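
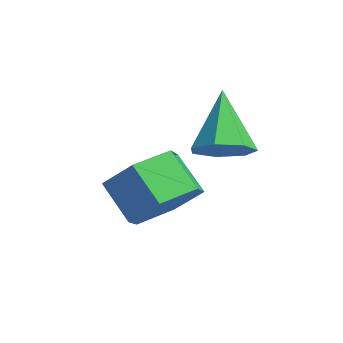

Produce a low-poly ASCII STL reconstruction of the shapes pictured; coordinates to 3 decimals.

solid 
facet normal 0.611 -0.416 -0.673
outer loop
vertex -2.296 -1.048 -0.301
vertex -2.579 -0.621 -0.822
vertex -2.009 -0.489 -0.386
endloop
endfacet
facet normal 0.375 -0.052 0.926
outer loop
vertex -2.296 -1.048 -0.301
vertex -2.009 -0.489 -0.386
vertex -3.581 0.061 0.282
endloop
endfacet
facet normal 0.611 -0.416 -0.673
outer loop
vertex -2.009 -0.489 -0.386
vertex -2.579 -0.621 -0.822
vertex -2.151 -0.031 -0.798
endloop
endfacet
facet normal 0.477 0.665 0.575
outer loop
vertex -2.009 -0.489 -0.386
vertex -2.151 -0.031 -0.798
vertex -3.581 0.061 0.282
endloop
endfacet
facet normal 0.612 -0.416 -0.673
outer loop
vertex -2.151 -0.031 -0.798
vertex -2.579 -0.621 -0.822
vertex -2.615 -0.016 -1.229
endloop
endfacet
facet normal 0.050 0.999 -0.019
outer loop
vertex -2.151 -0.031 -0.798
vertex -2.615 -0.016 -1.229
vertex -3.581 0.061 0.282
endloop
endfacet
facet normal 0.612 -0.416 -0.673
outer loop
vertex -2.615 -0.016 -1.229
vertex -2.579 -0.621 -0.822
vertex -3.052 -0.458 -1.353
endloop
endfacet
facet normal -0.588 0.697 -0.411
outer loop
vertex -2.615 -0.016 -1.229
vertex -3.052 -0.458 -1.353
vertex -3.581 0.061 0.282
endloop
endfacet
facet normal 0.611 -0.417 -0.673
outer loop
vertex -3.052 -0.458 -1.353
vertex -2.579 -0.621 -0.822
vertex -3.133 -1.022 -1.077
endloop
endfacet
facet normal -0.952 -0.012 -0.304
outer loop
vertex -3.052 -0.458 -1.353
vertex -3.133 -1.022 -1.077
vertex -3.581 0.061 0.282
endloop
endfacet
facet normal 0.611 -0.416 -0.674
outer loop
vertex -3.133 -1.022 -1.077
vertex -2.579 -0.621 -0.822
vertex -2.796 -1.285 -0.609
endloop
endfacet
facet normal -0.772 -0.596 0.221
outer loop
vertex -3.133 -1.022 -1.077
vertex -2.796 -1.285 -0.609
vertex -3.581 0.061 0.282
endloop
endfacet
facet normal 0.612 -0.416 -0.673
outer loop
vertex -2.796 -1.285 -0.609
vertex -2.579 -0.621 -0.822
vertex -2.296 -1.048 -0.301
endloop
endfacet
facet normal -0.182 -0.614 0.768
outer loop
vertex -2.796 -1.285 -0.609
vertex -2.296 -1.048 -0.301
vertex -3.581 0.061 0.282
endloop
endfacet
facet normal 0.795 0.058 -0.603
outer loop
vertex -2.673 -1.189 -1.85
vertex -3.179 -1.636 -2.56
vertex -3.195 -0.659 -2.487
endloop
endfacet
facet normal 0.288 0.839 0.462
outer loop
vertex -2.673 -1.189 -1.85
vertex -3.195 -0.659 -2.487
vertex -3.595 -1.258 -1.15
endloop
endfacet
facet normal 0.289 0.839 0.462
outer loop
vertex -3.595 -1.258 -1.15
vertex -3.195 -0.659 -2.487
vertex -4.118 -0.727 -1.787
endloop
endfacet
facet normal -0.795 -0.059 0.604
outer loop
vertex -3.595 -1.258 -1.15
vertex -4.118 -0.727 -1.787
vertex -4.101 -1.704 -1.86
endloop
endfacet
facet normal 0.795 0.058 -0.603
outer loop
vertex -3.195 -0.659 -2.487
vertex -3.179 -1.636 -2.56
vertex -3.701 -1.105 -3.197
endloop
endfacet
facet normal -0.317 0.888 -0.332
outer loop
vertex -3.195 -0.659 -2.487
vertex -3.701 -1.105 -3.197
vertex -4.118 -0.727 -1.787
endloop
endfacet
facet normal -0.318 0.888 -0.332
outer loop
vertex -4.118 -0.727 -1.787
vertex -3.701 -1.105 -3.197
vertex -4.624 -1.174 -2.497
endloop
endfacet
facet normal -0.795 -0.059 0.604
outer loop
vertex -4.118 -0.727 -1.787
vertex -4.624 -1.174 -2.497
vertex -4.101 -1.704 -1.86
endloop
endfacet
facet normal 0.795 0.058 -0.603
outer loop
vertex -3.701 -1.105 -3.197
vertex -3.179 -1.636 -2.56
vertex -3.685 -2.082 -3.27
endloop
endfacet
facet normal -0.606 0.049 -0.794
outer loop
vertex -3.701 -1.105 -3.197
vertex -3.685 -2.082 -3.27
vertex -4.624 -1.174 -2.497
endloop
endfacet
facet normal -0.606 0.049 -0.794
outer loop
vertex -4.624 -1.174 -2.497
vertex -3.685 -2.082 -3.27
vertex -4.607 -2.151 -2.57
endloop
endfacet
facet normal -0.795 -0.059 0.604
outer loop
vertex -4.624 -1.174 -2.497
vertex -4.607 -2.151 -2.57
vertex -4.101 -1.704 -1.86
endloop
endfacet
facet normal 0.795 0.059 -0.604
outer loop
vertex -3.685 -2.082 -3.27
vertex -3.179 -1.636 -2.56
vertex -3.162 -2.613 -2.633
endloop
endfacet
facet normal -0.288 -0.839 -0.462
outer loop
vertex -3.685 -2.082 -3.27
vertex -3.162 -2.613 -2.633
vertex -4.607 -2.151 -2.57
endloop
endfacet
facet normal -0.288 -0.839 -0.462
outer loop
vertex -4.607 -2.151 -2.57
vertex -3.162 -2.613 -2.633
vertex -4.085 -2.681 -1.933
endloop
endfacet
facet normal -0.795 -0.058 0.603
outer loop
vertex -4.607 -2.151 -2.57
vertex -4.085 -2.681 -1.933
vertex -4.101 -1.704 -1.86
endloop
endfacet
facet normal 0.795 0.059 -0.604
outer loop
vertex -3.162 -2.613 -2.633
vertex -3.179 -1.636 -2.56
vertex -2.656 -2.166 -1.923
endloop
endfacet
facet normal 0.318 -0.888 0.333
outer loop
vertex -3.162 -2.613 -2.633
vertex -2.656 -2.166 -1.923
vertex -4.085 -2.681 -1.933
endloop
endfacet
facet normal 0.318 -0.888 0.332
outer loop
vertex -4.085 -2.681 -1.933
vertex -2.656 -2.166 -1.923
vertex -3.579 -2.235 -1.223
endloop
endfacet
facet normal -0.795 -0.058 0.603
outer loop
vertex -4.085 -2.681 -1.933
vertex -3.579 -2.235 -1.223
vertex -4.101 -1.704 -1.86
endloop
endfacet
facet normal 0.795 0.059 -0.604
outer loop
vertex -2.656 -2.166 -1.923
vertex -3.179 -1.636 -2.56
vertex -2.673 -1.189 -1.85
endloop
endfacet
facet normal 0.606 -0.049 0.794
outer loop
vertex -2.656 -2.166 -1.923
vertex -2.673 -1.189 -1.85
vertex -3.579 -2.235 -1.223
endloop
endfacet
facet normal 0.606 -0.049 0.794
outer loop
vertex -3.579 -2.235 -1.223
vertex -2.673 -1.189 -1.85
vertex -3.595 -1.258 -1.15
endloop
endfacet
facet normal -0.795 -0.058 0.603
outer loop
vertex -3.579 -2.235 -1.223
vertex -3.595 -1.258 -1.15
vertex -4.101 -1.704 -1.86
endloop
endfacet

endsolid


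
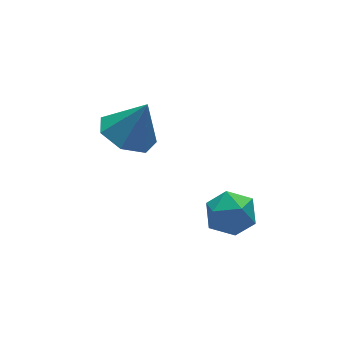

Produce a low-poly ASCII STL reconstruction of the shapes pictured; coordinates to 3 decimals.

solid 
facet normal -0.430 0.111 -0.896
outer loop
vertex -2.349 0.856 1.108
vertex -3.133 0.506 1.441
vertex -2.86 1.384 1.419
endloop
endfacet
facet normal 0.767 0.575 0.284
outer loop
vertex -2.349 0.856 1.108
vertex -2.86 1.384 1.419
vertex -2.547 0.354 2.659
endloop
endfacet
facet normal -0.431 0.112 -0.896
outer loop
vertex -2.86 1.384 1.419
vertex -3.133 0.506 1.441
vertex -3.576 1.252 1.747
endloop
endfacet
facet normal 0.137 0.779 0.612
outer loop
vertex -2.86 1.384 1.419
vertex -3.576 1.252 1.747
vertex -2.547 0.354 2.659
endloop
endfacet
facet normal -0.431 0.112 -0.896
outer loop
vertex -3.576 1.252 1.747
vertex -3.133 0.506 1.441
vertex -3.958 0.557 1.844
endloop
endfacet
facet normal -0.430 0.352 0.832
outer loop
vertex -3.576 1.252 1.747
vertex -3.958 0.557 1.844
vertex -2.547 0.354 2.659
endloop
endfacet
facet normal -0.431 0.112 -0.896
outer loop
vertex -3.958 0.557 1.844
vertex -3.133 0.506 1.441
vertex -3.718 -0.176 1.637
endloop
endfacet
facet normal -0.503 -0.383 0.775
outer loop
vertex -3.958 0.557 1.844
vertex -3.718 -0.176 1.637
vertex -2.547 0.354 2.659
endloop
endfacet
facet normal -0.430 0.112 -0.896
outer loop
vertex -3.718 -0.176 1.637
vertex -3.133 0.506 1.441
vertex -3.038 -0.396 1.283
endloop
endfacet
facet normal -0.029 -0.873 0.486
outer loop
vertex -3.718 -0.176 1.637
vertex -3.038 -0.396 1.283
vertex -2.547 0.354 2.659
endloop
endfacet
facet normal -0.430 0.112 -0.896
outer loop
vertex -3.038 -0.396 1.283
vertex -3.133 0.506 1.441
vertex -2.428 0.063 1.047
endloop
endfacet
facet normal 0.635 -0.750 0.182
outer loop
vertex -3.038 -0.396 1.283
vertex -2.428 0.063 1.047
vertex -2.547 0.354 2.659
endloop
endfacet
facet normal -0.430 0.112 -0.896
outer loop
vertex -2.428 0.063 1.047
vertex -3.133 0.506 1.441
vertex -2.349 0.856 1.108
endloop
endfacet
facet normal 0.990 -0.106 0.092
outer loop
vertex -2.428 0.063 1.047
vertex -2.349 0.856 1.108
vertex -2.547 0.354 2.659
endloop
endfacet
facet normal -0.633 0.606 -0.481
outer loop
vertex -1.14 -1.382 -2.082
vertex -1.79 -1.82 -1.778
vertex -1.488 -1.163 -1.348
endloop
endfacet
facet normal -0.037 0.953 -0.302
outer loop
vertex -1.14 -1.382 -2.082
vertex -1.488 -1.163 -1.348
vertex -0.651 -1.158 -1.435
endloop
endfacet
facet normal 0.515 0.612 -0.601
outer loop
vertex -1.14 -1.382 -2.082
vertex -0.651 -1.158 -1.435
vertex -0.436 -1.813 -1.918
endloop
endfacet
facet normal 0.258 0.055 -0.964
outer loop
vertex -1.14 -1.382 -2.082
vertex -0.436 -1.813 -1.918
vertex -1.14 -2.222 -2.13
endloop
endfacet
facet normal -0.451 0.051 -0.891
outer loop
vertex -1.14 -1.382 -2.082
vertex -1.14 -2.222 -2.13
vertex -1.79 -1.82 -1.778
endloop
endfacet
facet normal 0.037 0.913 0.407
outer loop
vertex -0.651 -1.158 -1.435
vertex -1.488 -1.163 -1.348
vertex -1.0 -1.458 -0.73
endloop
endfacet
facet normal -0.929 0.352 0.115
outer loop
vertex -1.488 -1.163 -1.348
vertex -1.79 -1.82 -1.778
vertex -1.704 -1.867 -0.942
endloop
endfacet
facet normal -0.634 -0.547 -0.547
outer loop
vertex -1.79 -1.82 -1.778
vertex -1.14 -2.222 -2.13
vertex -1.489 -2.522 -1.425
endloop
endfacet
facet normal 0.515 -0.541 -0.665
outer loop
vertex -1.14 -2.222 -2.13
vertex -0.436 -1.813 -1.918
vertex -0.652 -2.517 -1.512
endloop
endfacet
facet normal 0.930 0.361 -0.075
outer loop
vertex -0.436 -1.813 -1.918
vertex -0.651 -1.158 -1.435
vertex -0.35 -1.86 -1.082
endloop
endfacet
facet normal -0.258 -0.055 0.964
outer loop
vertex -1.0 -2.298 -0.778
vertex -1.0 -1.458 -0.73
vertex -1.704 -1.867 -0.942
endloop
endfacet
facet normal -0.515 -0.612 0.601
outer loop
vertex -1.0 -2.298 -0.778
vertex -1.704 -1.867 -0.942
vertex -1.489 -2.522 -1.425
endloop
endfacet
facet normal 0.037 -0.953 0.302
outer loop
vertex -1.0 -2.298 -0.778
vertex -1.489 -2.522 -1.425
vertex -0.652 -2.517 -1.512
endloop
endfacet
facet normal 0.633 -0.606 0.481
outer loop
vertex -1.0 -2.298 -0.778
vertex -0.652 -2.517 -1.512
vertex -0.35 -1.86 -1.082
endloop
endfacet
facet normal 0.451 -0.051 0.891
outer loop
vertex -1.0 -2.298 -0.778
vertex -0.35 -1.86 -1.082
vertex -1.0 -1.458 -0.73
endloop
endfacet
facet normal -0.515 0.541 0.665
outer loop
vertex -1.704 -1.867 -0.942
vertex -1.0 -1.458 -0.73
vertex -1.488 -1.163 -1.348
endloop
endfacet
facet normal -0.930 -0.361 0.075
outer loop
vertex -1.489 -2.522 -1.425
vertex -1.704 -1.867 -0.942
vertex -1.79 -1.82 -1.778
endloop
endfacet
facet normal -0.037 -0.913 -0.407
outer loop
vertex -0.652 -2.517 -1.512
vertex -1.489 -2.522 -1.425
vertex -1.14 -2.222 -2.13
endloop
endfacet
facet normal 0.929 -0.352 -0.115
outer loop
vertex -0.35 -1.86 -1.082
vertex -0.652 -2.517 -1.512
vertex -0.436 -1.813 -1.918
endloop
endfacet
facet normal 0.634 0.547 0.547
outer loop
vertex -1.0 -1.458 -0.73
vertex -0.35 -1.86 -1.082
vertex -0.651 -1.158 -1.435
endloop
endfacet

endsolid


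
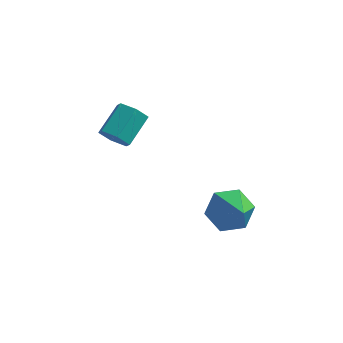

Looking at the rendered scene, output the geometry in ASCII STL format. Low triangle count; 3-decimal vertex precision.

solid 
facet normal -0.216 -0.823 -0.525
outer loop
vertex -1.744 -1.448 3.37
vertex -2.504 -1.273 3.408
vertex -2.072 -1.008 2.815
endloop
endfacet
facet normal 0.881 0.067 -0.468
outer loop
vertex -1.744 -1.448 3.37
vertex -2.072 -1.008 2.815
vertex -1.397 -0.122 4.214
endloop
endfacet
facet normal 0.881 0.067 -0.468
outer loop
vertex -1.397 -0.122 4.214
vertex -2.072 -1.008 2.815
vertex -1.725 0.318 3.659
endloop
endfacet
facet normal 0.216 0.823 0.525
outer loop
vertex -1.397 -0.122 4.214
vertex -1.725 0.318 3.659
vertex -2.156 0.053 4.252
endloop
endfacet
facet normal -0.215 -0.824 -0.525
outer loop
vertex -2.072 -1.008 2.815
vertex -2.504 -1.273 3.408
vertex -2.831 -0.834 2.853
endloop
endfacet
facet normal 0.077 0.521 -0.850
outer loop
vertex -2.072 -1.008 2.815
vertex -2.831 -0.834 2.853
vertex -1.725 0.318 3.659
endloop
endfacet
facet normal 0.077 0.521 -0.850
outer loop
vertex -1.725 0.318 3.659
vertex -2.831 -0.834 2.853
vertex -2.484 0.492 3.697
endloop
endfacet
facet normal 0.215 0.824 0.524
outer loop
vertex -1.725 0.318 3.659
vertex -2.484 0.492 3.697
vertex -2.156 0.053 4.252
endloop
endfacet
facet normal -0.216 -0.824 -0.524
outer loop
vertex -2.831 -0.834 2.853
vertex -2.504 -1.273 3.408
vertex -3.263 -1.098 3.446
endloop
endfacet
facet normal -0.804 0.454 -0.383
outer loop
vertex -2.831 -0.834 2.853
vertex -3.263 -1.098 3.446
vertex -2.484 0.492 3.697
endloop
endfacet
facet normal -0.804 0.454 -0.383
outer loop
vertex -2.484 0.492 3.697
vertex -3.263 -1.098 3.446
vertex -2.916 0.228 4.29
endloop
endfacet
facet normal 0.216 0.824 0.524
outer loop
vertex -2.484 0.492 3.697
vertex -2.916 0.228 4.29
vertex -2.156 0.053 4.252
endloop
endfacet
facet normal -0.216 -0.823 -0.525
outer loop
vertex -3.263 -1.098 3.446
vertex -2.504 -1.273 3.408
vertex -2.935 -1.538 4.001
endloop
endfacet
facet normal -0.881 -0.067 0.468
outer loop
vertex -3.263 -1.098 3.446
vertex -2.935 -1.538 4.001
vertex -2.916 0.228 4.29
endloop
endfacet
facet normal -0.881 -0.067 0.468
outer loop
vertex -2.916 0.228 4.29
vertex -2.935 -1.538 4.001
vertex -2.588 -0.212 4.845
endloop
endfacet
facet normal 0.216 0.823 0.525
outer loop
vertex -2.916 0.228 4.29
vertex -2.588 -0.212 4.845
vertex -2.156 0.053 4.252
endloop
endfacet
facet normal -0.215 -0.824 -0.524
outer loop
vertex -2.935 -1.538 4.001
vertex -2.504 -1.273 3.408
vertex -2.176 -1.712 3.963
endloop
endfacet
facet normal -0.077 -0.521 0.850
outer loop
vertex -2.935 -1.538 4.001
vertex -2.176 -1.712 3.963
vertex -2.588 -0.212 4.845
endloop
endfacet
facet normal -0.077 -0.521 0.850
outer loop
vertex -2.588 -0.212 4.845
vertex -2.176 -1.712 3.963
vertex -1.829 -0.386 4.807
endloop
endfacet
facet normal 0.215 0.824 0.525
outer loop
vertex -2.588 -0.212 4.845
vertex -1.829 -0.386 4.807
vertex -2.156 0.053 4.252
endloop
endfacet
facet normal -0.216 -0.824 -0.524
outer loop
vertex -2.176 -1.712 3.963
vertex -2.504 -1.273 3.408
vertex -1.744 -1.448 3.37
endloop
endfacet
facet normal 0.804 -0.454 0.383
outer loop
vertex -2.176 -1.712 3.963
vertex -1.744 -1.448 3.37
vertex -1.829 -0.386 4.807
endloop
endfacet
facet normal 0.804 -0.454 0.383
outer loop
vertex -1.829 -0.386 4.807
vertex -1.744 -1.448 3.37
vertex -1.397 -0.122 4.214
endloop
endfacet
facet normal 0.216 0.824 0.524
outer loop
vertex -1.829 -0.386 4.807
vertex -1.397 -0.122 4.214
vertex -2.156 0.053 4.252
endloop
endfacet
facet normal -0.474 0.633 -0.612
outer loop
vertex 3.417 -1.831 -0.275
vertex 2.669 -1.645 0.496
vertex 3.564 -1.025 0.444
endloop
endfacet
facet normal 0.988 -0.053 -0.143
outer loop
vertex 3.417 -1.831 -0.275
vertex 3.564 -1.025 0.444
vertex 3.651 -2.955 1.764
endloop
endfacet
facet normal -0.474 0.633 -0.612
outer loop
vertex 3.564 -1.025 0.444
vertex 2.669 -1.645 0.496
vertex 2.817 -0.839 1.215
endloop
endfacet
facet normal 0.699 0.425 0.575
outer loop
vertex 3.564 -1.025 0.444
vertex 2.817 -0.839 1.215
vertex 3.651 -2.955 1.764
endloop
endfacet
facet normal -0.475 0.633 -0.612
outer loop
vertex 2.817 -0.839 1.215
vertex 2.669 -1.645 0.496
vertex 1.922 -1.459 1.268
endloop
endfacet
facet normal -0.092 0.216 0.972
outer loop
vertex 2.817 -0.839 1.215
vertex 1.922 -1.459 1.268
vertex 3.651 -2.955 1.764
endloop
endfacet
facet normal -0.475 0.633 -0.612
outer loop
vertex 1.922 -1.459 1.268
vertex 2.669 -1.645 0.496
vertex 1.774 -2.265 0.549
endloop
endfacet
facet normal -0.595 -0.472 0.651
outer loop
vertex 1.922 -1.459 1.268
vertex 1.774 -2.265 0.549
vertex 3.651 -2.955 1.764
endloop
endfacet
facet normal -0.474 0.632 -0.613
outer loop
vertex 1.774 -2.265 0.549
vertex 2.669 -1.645 0.496
vertex 2.522 -2.451 -0.222
endloop
endfacet
facet normal -0.306 -0.950 -0.067
outer loop
vertex 1.774 -2.265 0.549
vertex 2.522 -2.451 -0.222
vertex 3.651 -2.955 1.764
endloop
endfacet
facet normal -0.474 0.632 -0.613
outer loop
vertex 2.522 -2.451 -0.222
vertex 2.669 -1.645 0.496
vertex 3.417 -1.831 -0.275
endloop
endfacet
facet normal 0.486 -0.741 -0.464
outer loop
vertex 2.522 -2.451 -0.222
vertex 3.417 -1.831 -0.275
vertex 3.651 -2.955 1.764
endloop
endfacet

endsolid


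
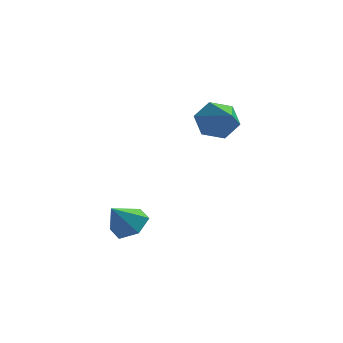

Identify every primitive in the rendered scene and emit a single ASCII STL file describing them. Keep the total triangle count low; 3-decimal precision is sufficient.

solid 
facet normal 0.451 0.426 -0.784
outer loop
vertex -1.647 -2.963 -0.875
vertex -2.099 -2.265 -0.756
vertex -1.355 -2.354 -0.376
endloop
endfacet
facet normal 0.494 -0.680 0.541
outer loop
vertex -1.647 -2.963 -0.875
vertex -1.355 -2.354 -0.376
vertex -2.681 -2.815 0.256
endloop
endfacet
facet normal 0.451 0.427 -0.784
outer loop
vertex -1.355 -2.354 -0.376
vertex -2.099 -2.265 -0.756
vertex -1.807 -1.656 -0.256
endloop
endfacet
facet normal 0.399 0.102 0.911
outer loop
vertex -1.355 -2.354 -0.376
vertex -1.807 -1.656 -0.256
vertex -2.681 -2.815 0.256
endloop
endfacet
facet normal 0.451 0.427 -0.784
outer loop
vertex -1.807 -1.656 -0.256
vertex -2.099 -2.265 -0.756
vertex -2.551 -1.567 -0.636
endloop
endfacet
facet normal -0.317 0.573 0.756
outer loop
vertex -1.807 -1.656 -0.256
vertex -2.551 -1.567 -0.636
vertex -2.681 -2.815 0.256
endloop
endfacet
facet normal 0.451 0.427 -0.784
outer loop
vertex -2.551 -1.567 -0.636
vertex -2.099 -2.265 -0.756
vertex -2.843 -2.176 -1.135
endloop
endfacet
facet normal -0.938 0.262 0.229
outer loop
vertex -2.551 -1.567 -0.636
vertex -2.843 -2.176 -1.135
vertex -2.681 -2.815 0.256
endloop
endfacet
facet normal 0.451 0.427 -0.784
outer loop
vertex -2.843 -2.176 -1.135
vertex -2.099 -2.265 -0.756
vertex -2.391 -2.874 -1.255
endloop
endfacet
facet normal -0.842 -0.521 -0.141
outer loop
vertex -2.843 -2.176 -1.135
vertex -2.391 -2.874 -1.255
vertex -2.681 -2.815 0.256
endloop
endfacet
facet normal 0.451 0.426 -0.784
outer loop
vertex -2.391 -2.874 -1.255
vertex -2.099 -2.265 -0.756
vertex -1.647 -2.963 -0.875
endloop
endfacet
facet normal -0.126 -0.992 0.015
outer loop
vertex -2.391 -2.874 -1.255
vertex -1.647 -2.963 -0.875
vertex -2.681 -2.815 0.256
endloop
endfacet
facet normal -0.357 0.817 -0.453
outer loop
vertex 1.047 3.342 3.242
vertex 0.511 2.796 2.68
vertex 0.167 3.105 3.509
endloop
endfacet
facet normal 0.238 0.190 0.953
outer loop
vertex 1.047 3.342 3.242
vertex 0.167 3.105 3.509
vertex 1.269 1.064 3.64
endloop
endfacet
facet normal -0.357 0.817 -0.453
outer loop
vertex 0.167 3.105 3.509
vertex 0.511 2.796 2.68
vertex -0.369 2.559 2.947
endloop
endfacet
facet normal -0.564 -0.254 0.785
outer loop
vertex 0.167 3.105 3.509
vertex -0.369 2.559 2.947
vertex 1.269 1.064 3.64
endloop
endfacet
facet normal -0.357 0.816 -0.454
outer loop
vertex -0.369 2.559 2.947
vertex 0.511 2.796 2.68
vertex -0.025 2.249 2.118
endloop
endfacet
facet normal -0.673 -0.739 -0.003
outer loop
vertex -0.369 2.559 2.947
vertex -0.025 2.249 2.118
vertex 1.269 1.064 3.64
endloop
endfacet
facet normal -0.358 0.816 -0.453
outer loop
vertex -0.025 2.249 2.118
vertex 0.511 2.796 2.68
vertex 0.855 2.486 1.85
endloop
endfacet
facet normal 0.020 -0.781 -0.625
outer loop
vertex -0.025 2.249 2.118
vertex 0.855 2.486 1.85
vertex 1.269 1.064 3.64
endloop
endfacet
facet normal -0.358 0.816 -0.453
outer loop
vertex 0.855 2.486 1.85
vertex 0.511 2.796 2.68
vertex 1.391 3.033 2.412
endloop
endfacet
facet normal 0.823 -0.336 -0.458
outer loop
vertex 0.855 2.486 1.85
vertex 1.391 3.033 2.412
vertex 1.269 1.064 3.64
endloop
endfacet
facet normal -0.358 0.817 -0.452
outer loop
vertex 1.391 3.033 2.412
vertex 0.511 2.796 2.68
vertex 1.047 3.342 3.242
endloop
endfacet
facet normal 0.932 0.149 0.331
outer loop
vertex 1.391 3.033 2.412
vertex 1.047 3.342 3.242
vertex 1.269 1.064 3.64
endloop
endfacet

endsolid


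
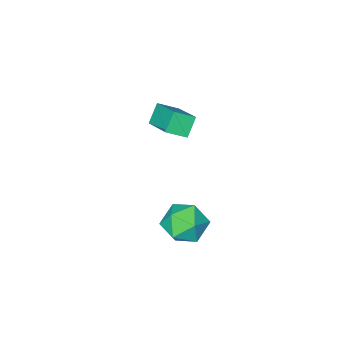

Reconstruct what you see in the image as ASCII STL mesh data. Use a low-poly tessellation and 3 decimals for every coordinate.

solid 
facet normal -0.893 0.111 0.437
outer loop
vertex -0.544 3.424 -1.847
vertex -0.71 2.238 -1.884
vertex -0.182 2.739 -0.932
endloop
endfacet
facet normal -0.443 0.625 0.643
outer loop
vertex -0.544 3.424 -1.847
vertex -0.182 2.739 -0.932
vertex 0.513 3.634 -1.323
endloop
endfacet
facet normal -0.223 0.973 0.061
outer loop
vertex -0.544 3.424 -1.847
vertex 0.513 3.634 -1.323
vertex 0.415 3.686 -2.516
endloop
endfacet
facet normal -0.537 0.674 -0.506
outer loop
vertex -0.544 3.424 -1.847
vertex 0.415 3.686 -2.516
vertex -0.341 2.823 -2.863
endloop
endfacet
facet normal -0.951 0.142 -0.274
outer loop
vertex -0.544 3.424 -1.847
vertex -0.341 2.823 -2.863
vertex -0.71 2.238 -1.884
endloop
endfacet
facet normal 0.126 0.313 0.941
outer loop
vertex 0.513 3.634 -1.323
vertex -0.182 2.739 -0.932
vertex 1.001 2.577 -1.037
endloop
endfacet
facet normal -0.602 -0.519 0.607
outer loop
vertex -0.182 2.739 -0.932
vertex -0.71 2.238 -1.884
vertex 0.245 1.714 -1.384
endloop
endfacet
facet normal -0.697 -0.469 -0.543
outer loop
vertex -0.71 2.238 -1.884
vertex -0.341 2.823 -2.863
vertex 0.147 1.766 -2.577
endloop
endfacet
facet normal -0.028 0.394 -0.919
outer loop
vertex -0.341 2.823 -2.863
vertex 0.415 3.686 -2.516
vertex 0.842 2.661 -2.968
endloop
endfacet
facet normal 0.482 0.876 -0.001
outer loop
vertex 0.415 3.686 -2.516
vertex 0.513 3.634 -1.323
vertex 1.37 3.162 -2.016
endloop
endfacet
facet normal 0.537 -0.674 0.506
outer loop
vertex 1.204 1.976 -2.053
vertex 1.001 2.577 -1.037
vertex 0.245 1.714 -1.384
endloop
endfacet
facet normal 0.223 -0.973 -0.061
outer loop
vertex 1.204 1.976 -2.053
vertex 0.245 1.714 -1.384
vertex 0.147 1.766 -2.577
endloop
endfacet
facet normal 0.443 -0.625 -0.643
outer loop
vertex 1.204 1.976 -2.053
vertex 0.147 1.766 -2.577
vertex 0.842 2.661 -2.968
endloop
endfacet
facet normal 0.893 -0.111 -0.437
outer loop
vertex 1.204 1.976 -2.053
vertex 0.842 2.661 -2.968
vertex 1.37 3.162 -2.016
endloop
endfacet
facet normal 0.951 -0.142 0.274
outer loop
vertex 1.204 1.976 -2.053
vertex 1.37 3.162 -2.016
vertex 1.001 2.577 -1.037
endloop
endfacet
facet normal 0.028 -0.394 0.919
outer loop
vertex 0.245 1.714 -1.384
vertex 1.001 2.577 -1.037
vertex -0.182 2.739 -0.932
endloop
endfacet
facet normal -0.482 -0.876 0.001
outer loop
vertex 0.147 1.766 -2.577
vertex 0.245 1.714 -1.384
vertex -0.71 2.238 -1.884
endloop
endfacet
facet normal -0.126 -0.313 -0.941
outer loop
vertex 0.842 2.661 -2.968
vertex 0.147 1.766 -2.577
vertex -0.341 2.823 -2.863
endloop
endfacet
facet normal 0.602 0.519 -0.607
outer loop
vertex 1.37 3.162 -2.016
vertex 0.842 2.661 -2.968
vertex 0.415 3.686 -2.516
endloop
endfacet
facet normal 0.697 0.469 0.543
outer loop
vertex 1.001 2.577 -1.037
vertex 1.37 3.162 -2.016
vertex 0.513 3.634 -1.323
endloop
endfacet
facet normal -0.775 0.426 -0.467
outer loop
vertex -4.189 -3.505 -0.528
vertex -3.701 -1.588 0.412
vertex -3.473 -3.229 -1.463
endloop
endfacet
facet normal -0.223 -0.875 -0.429
outer loop
vertex -2.559 -3.732 -0.912
vertex -4.189 -3.505 -0.528
vertex -3.473 -3.229 -1.463
endloop
endfacet
facet normal -0.775 0.426 -0.467
outer loop
vertex -3.473 -3.229 -1.463
vertex -3.701 -1.588 0.412
vertex -2.985 -1.312 -0.523
endloop
endfacet
facet normal 0.592 0.228 -0.773
outer loop
vertex -2.985 -1.312 -0.523
vertex -2.559 -3.732 -0.912
vertex -3.473 -3.229 -1.463
endloop
endfacet
facet normal -0.592 -0.228 0.773
outer loop
vertex -4.189 -3.505 -0.528
vertex -2.787 -2.091 0.963
vertex -3.701 -1.588 0.412
endloop
endfacet
facet normal -0.223 -0.875 -0.429
outer loop
vertex -3.275 -4.008 0.023
vertex -4.189 -3.505 -0.528
vertex -2.559 -3.732 -0.912
endloop
endfacet
facet normal -0.592 -0.228 0.773
outer loop
vertex -3.275 -4.008 0.023
vertex -2.787 -2.091 0.963
vertex -4.189 -3.505 -0.528
endloop
endfacet
facet normal 0.223 0.875 0.429
outer loop
vertex -3.701 -1.588 0.412
vertex -2.787 -2.091 0.963
vertex -2.985 -1.312 -0.523
endloop
endfacet
facet normal 0.592 0.228 -0.773
outer loop
vertex -2.071 -1.815 0.028
vertex -2.559 -3.732 -0.912
vertex -2.985 -1.312 -0.523
endloop
endfacet
facet normal 0.223 0.875 0.429
outer loop
vertex -2.985 -1.312 -0.523
vertex -2.787 -2.091 0.963
vertex -2.071 -1.815 0.028
endloop
endfacet
facet normal 0.775 -0.426 0.467
outer loop
vertex -2.071 -1.815 0.028
vertex -3.275 -4.008 0.023
vertex -2.559 -3.732 -0.912
endloop
endfacet
facet normal 0.775 -0.426 0.467
outer loop
vertex -2.787 -2.091 0.963
vertex -3.275 -4.008 0.023
vertex -2.071 -1.815 0.028
endloop
endfacet

endsolid


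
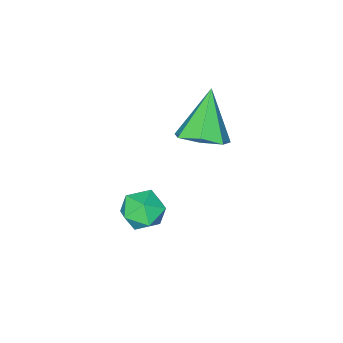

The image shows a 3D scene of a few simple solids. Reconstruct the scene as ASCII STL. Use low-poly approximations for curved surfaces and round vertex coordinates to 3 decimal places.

solid 
facet normal 0.513 0.333 -0.791
outer loop
vertex -0.372 0.904 2.554
vertex -0.943 0.41 1.976
vertex -1.043 1.302 2.287
endloop
endfacet
facet normal 0.048 0.611 0.790
outer loop
vertex -0.372 0.904 2.554
vertex -1.043 1.302 2.287
vertex -1.957 -0.25 3.544
endloop
endfacet
facet normal 0.512 0.333 -0.792
outer loop
vertex -1.043 1.302 2.287
vertex -0.943 0.41 1.976
vertex -1.638 1.029 1.787
endloop
endfacet
facet normal -0.630 0.678 0.379
outer loop
vertex -1.043 1.302 2.287
vertex -1.638 1.029 1.787
vertex -1.957 -0.25 3.544
endloop
endfacet
facet normal 0.512 0.333 -0.791
outer loop
vertex -1.638 1.029 1.787
vertex -0.943 0.41 1.976
vertex -1.71 0.29 1.429
endloop
endfacet
facet normal -0.988 0.135 -0.081
outer loop
vertex -1.638 1.029 1.787
vertex -1.71 0.29 1.429
vertex -1.957 -0.25 3.544
endloop
endfacet
facet normal 0.512 0.334 -0.791
outer loop
vertex -1.71 0.29 1.429
vertex -0.943 0.41 1.976
vertex -1.204 -0.359 1.483
endloop
endfacet
facet normal -0.755 -0.609 -0.244
outer loop
vertex -1.71 0.29 1.429
vertex -1.204 -0.359 1.483
vertex -1.957 -0.25 3.544
endloop
endfacet
facet normal 0.512 0.333 -0.791
outer loop
vertex -1.204 -0.359 1.483
vertex -0.943 0.41 1.976
vertex -0.501 -0.428 1.909
endloop
endfacet
facet normal -0.106 -0.994 0.014
outer loop
vertex -1.204 -0.359 1.483
vertex -0.501 -0.428 1.909
vertex -1.957 -0.25 3.544
endloop
endfacet
facet normal 0.512 0.334 -0.791
outer loop
vertex -0.501 -0.428 1.909
vertex -0.943 0.41 1.976
vertex -0.131 0.133 2.385
endloop
endfacet
facet normal 0.469 -0.731 0.497
outer loop
vertex -0.501 -0.428 1.909
vertex -0.131 0.133 2.385
vertex -1.957 -0.25 3.544
endloop
endfacet
facet normal 0.512 0.334 -0.791
outer loop
vertex -0.131 0.133 2.385
vertex -0.943 0.41 1.976
vertex -0.372 0.904 2.554
endloop
endfacet
facet normal 0.538 -0.016 0.843
outer loop
vertex -0.131 0.133 2.385
vertex -0.372 0.904 2.554
vertex -1.957 -0.25 3.544
endloop
endfacet
facet normal -0.368 0.406 0.837
outer loop
vertex 0.555 0.312 -0.929
vertex 0.493 -0.482 -0.571
vertex 1.225 -0.016 -0.475
endloop
endfacet
facet normal 0.077 0.859 0.507
outer loop
vertex 0.555 0.312 -0.929
vertex 1.225 -0.016 -0.475
vertex 1.371 0.412 -1.222
endloop
endfacet
facet normal -0.174 0.973 -0.151
outer loop
vertex 0.555 0.312 -0.929
vertex 1.371 0.412 -1.222
vertex 0.729 0.211 -1.778
endloop
endfacet
facet normal -0.773 0.592 -0.229
outer loop
vertex 0.555 0.312 -0.929
vertex 0.729 0.211 -1.778
vertex 0.187 -0.341 -1.376
endloop
endfacet
facet normal -0.892 0.242 0.381
outer loop
vertex 0.555 0.312 -0.929
vertex 0.187 -0.341 -1.376
vertex 0.493 -0.482 -0.571
endloop
endfacet
facet normal 0.712 0.540 0.449
outer loop
vertex 1.371 0.412 -1.222
vertex 1.225 -0.016 -0.475
vertex 1.813 -0.319 -1.044
endloop
endfacet
facet normal -0.006 -0.192 0.981
outer loop
vertex 1.225 -0.016 -0.475
vertex 0.493 -0.482 -0.571
vertex 1.271 -0.871 -0.642
endloop
endfacet
facet normal -0.855 -0.457 0.245
outer loop
vertex 0.493 -0.482 -0.571
vertex 0.187 -0.341 -1.376
vertex 0.629 -1.072 -1.198
endloop
endfacet
facet normal -0.662 0.109 -0.742
outer loop
vertex 0.187 -0.341 -1.376
vertex 0.729 0.211 -1.778
vertex 0.775 -0.644 -1.945
endloop
endfacet
facet normal 0.307 0.725 -0.616
outer loop
vertex 0.729 0.211 -1.778
vertex 1.371 0.412 -1.222
vertex 1.507 -0.178 -1.849
endloop
endfacet
facet normal 0.773 -0.592 0.229
outer loop
vertex 1.445 -0.972 -1.491
vertex 1.813 -0.319 -1.044
vertex 1.271 -0.871 -0.642
endloop
endfacet
facet normal 0.174 -0.973 0.151
outer loop
vertex 1.445 -0.972 -1.491
vertex 1.271 -0.871 -0.642
vertex 0.629 -1.072 -1.198
endloop
endfacet
facet normal -0.077 -0.859 -0.507
outer loop
vertex 1.445 -0.972 -1.491
vertex 0.629 -1.072 -1.198
vertex 0.775 -0.644 -1.945
endloop
endfacet
facet normal 0.368 -0.406 -0.837
outer loop
vertex 1.445 -0.972 -1.491
vertex 0.775 -0.644 -1.945
vertex 1.507 -0.178 -1.849
endloop
endfacet
facet normal 0.892 -0.242 -0.381
outer loop
vertex 1.445 -0.972 -1.491
vertex 1.507 -0.178 -1.849
vertex 1.813 -0.319 -1.044
endloop
endfacet
facet normal 0.662 -0.109 0.742
outer loop
vertex 1.271 -0.871 -0.642
vertex 1.813 -0.319 -1.044
vertex 1.225 -0.016 -0.475
endloop
endfacet
facet normal -0.307 -0.725 0.616
outer loop
vertex 0.629 -1.072 -1.198
vertex 1.271 -0.871 -0.642
vertex 0.493 -0.482 -0.571
endloop
endfacet
facet normal -0.712 -0.540 -0.449
outer loop
vertex 0.775 -0.644 -1.945
vertex 0.629 -1.072 -1.198
vertex 0.187 -0.341 -1.376
endloop
endfacet
facet normal 0.006 0.192 -0.981
outer loop
vertex 1.507 -0.178 -1.849
vertex 0.775 -0.644 -1.945
vertex 0.729 0.211 -1.778
endloop
endfacet
facet normal 0.855 0.457 -0.245
outer loop
vertex 1.813 -0.319 -1.044
vertex 1.507 -0.178 -1.849
vertex 1.371 0.412 -1.222
endloop
endfacet

endsolid


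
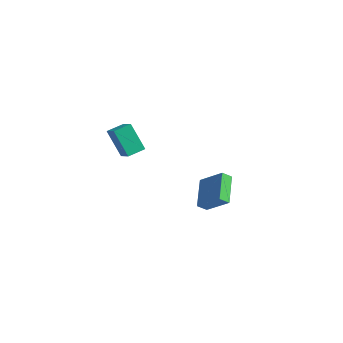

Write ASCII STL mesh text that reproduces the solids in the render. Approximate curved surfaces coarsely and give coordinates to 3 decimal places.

solid 
facet normal -0.530 0.697 0.483
outer loop
vertex 2.07 4.274 -2.335
vertex 2.358 4.841 -2.837
vertex 0.529 3.96 -3.57
endloop
endfacet
facet normal -0.355 -0.699 0.621
outer loop
vertex 1.682 2.439 -4.623
vertex 2.07 4.274 -2.335
vertex 0.529 3.96 -3.57
endloop
endfacet
facet normal -0.530 0.697 0.484
outer loop
vertex 0.529 3.96 -3.57
vertex 2.358 4.841 -2.837
vertex 0.816 4.527 -4.073
endloop
endfacet
facet normal -0.771 -0.157 -0.617
outer loop
vertex 0.816 4.527 -4.073
vertex 1.682 2.439 -4.623
vertex 0.529 3.96 -3.57
endloop
endfacet
facet normal 0.770 0.156 0.618
outer loop
vertex 2.07 4.274 -2.335
vertex 3.511 3.32 -3.89
vertex 2.358 4.841 -2.837
endloop
endfacet
facet normal -0.355 -0.699 0.621
outer loop
vertex 3.224 2.753 -3.387
vertex 2.07 4.274 -2.335
vertex 1.682 2.439 -4.623
endloop
endfacet
facet normal 0.771 0.158 0.617
outer loop
vertex 3.224 2.753 -3.387
vertex 3.511 3.32 -3.89
vertex 2.07 4.274 -2.335
endloop
endfacet
facet normal 0.355 0.699 -0.621
outer loop
vertex 2.358 4.841 -2.837
vertex 3.511 3.32 -3.89
vertex 0.816 4.527 -4.073
endloop
endfacet
facet normal -0.770 -0.156 -0.619
outer loop
vertex 1.97 3.006 -5.125
vertex 1.682 2.439 -4.623
vertex 0.816 4.527 -4.073
endloop
endfacet
facet normal 0.355 0.699 -0.621
outer loop
vertex 0.816 4.527 -4.073
vertex 3.511 3.32 -3.89
vertex 1.97 3.006 -5.125
endloop
endfacet
facet normal 0.529 -0.697 -0.484
outer loop
vertex 1.97 3.006 -5.125
vertex 3.224 2.753 -3.387
vertex 1.682 2.439 -4.623
endloop
endfacet
facet normal 0.530 -0.697 -0.484
outer loop
vertex 3.511 3.32 -3.89
vertex 3.224 2.753 -3.387
vertex 1.97 3.006 -5.125
endloop
endfacet
facet normal -0.806 0.316 -0.500
outer loop
vertex -0.187 -3.291 3.998
vertex 0.1 -2.201 4.225
vertex 0.881 -3.223 2.32
endloop
endfacet
facet normal -0.249 -0.948 -0.197
outer loop
vertex 1.84 -3.599 2.915
vertex -0.187 -3.291 3.998
vertex 0.881 -3.223 2.32
endloop
endfacet
facet normal -0.806 0.316 -0.500
outer loop
vertex 0.881 -3.223 2.32
vertex 0.1 -2.201 4.225
vertex 1.168 -2.133 2.547
endloop
endfacet
facet normal 0.537 0.034 -0.843
outer loop
vertex 1.168 -2.133 2.547
vertex 1.84 -3.599 2.915
vertex 0.881 -3.223 2.32
endloop
endfacet
facet normal -0.537 -0.034 0.843
outer loop
vertex -0.187 -3.291 3.998
vertex 1.059 -2.577 4.82
vertex 0.1 -2.201 4.225
endloop
endfacet
facet normal -0.249 -0.948 -0.197
outer loop
vertex 0.772 -3.667 4.593
vertex -0.187 -3.291 3.998
vertex 1.84 -3.599 2.915
endloop
endfacet
facet normal -0.537 -0.034 0.843
outer loop
vertex 0.772 -3.667 4.593
vertex 1.059 -2.577 4.82
vertex -0.187 -3.291 3.998
endloop
endfacet
facet normal 0.249 0.948 0.197
outer loop
vertex 0.1 -2.201 4.225
vertex 1.059 -2.577 4.82
vertex 1.168 -2.133 2.547
endloop
endfacet
facet normal 0.537 0.034 -0.843
outer loop
vertex 2.127 -2.509 3.142
vertex 1.84 -3.599 2.915
vertex 1.168 -2.133 2.547
endloop
endfacet
facet normal 0.249 0.948 0.197
outer loop
vertex 1.168 -2.133 2.547
vertex 1.059 -2.577 4.82
vertex 2.127 -2.509 3.142
endloop
endfacet
facet normal 0.806 -0.316 0.500
outer loop
vertex 2.127 -2.509 3.142
vertex 0.772 -3.667 4.593
vertex 1.84 -3.599 2.915
endloop
endfacet
facet normal 0.806 -0.316 0.500
outer loop
vertex 1.059 -2.577 4.82
vertex 0.772 -3.667 4.593
vertex 2.127 -2.509 3.142
endloop
endfacet

endsolid


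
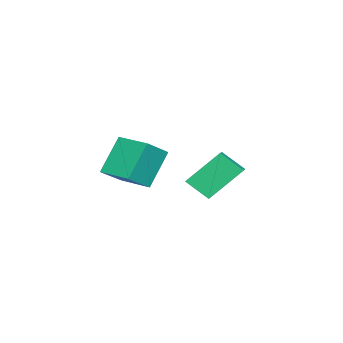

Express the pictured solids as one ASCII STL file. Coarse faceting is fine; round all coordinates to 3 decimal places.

solid 
facet normal -0.911 -0.276 -0.308
outer loop
vertex 1.509 2.62 1.345
vertex 1.483 3.663 0.487
vertex 2.384 1.406 -0.157
endloop
endfacet
facet normal 0.019 -0.772 0.635
outer loop
vertex 3.477 1.737 0.213
vertex 1.509 2.62 1.345
vertex 2.384 1.406 -0.157
endloop
endfacet
facet normal -0.911 -0.276 -0.308
outer loop
vertex 2.384 1.406 -0.157
vertex 1.483 3.663 0.487
vertex 2.358 2.449 -1.014
endloop
endfacet
facet normal 0.413 -0.572 -0.709
outer loop
vertex 2.358 2.449 -1.014
vertex 3.477 1.737 0.213
vertex 2.384 1.406 -0.157
endloop
endfacet
facet normal -0.413 0.572 0.708
outer loop
vertex 1.509 2.62 1.345
vertex 2.576 3.994 0.857
vertex 1.483 3.663 0.487
endloop
endfacet
facet normal 0.019 -0.772 0.635
outer loop
vertex 2.602 2.951 1.714
vertex 1.509 2.62 1.345
vertex 3.477 1.737 0.213
endloop
endfacet
facet normal -0.413 0.572 0.709
outer loop
vertex 2.602 2.951 1.714
vertex 2.576 3.994 0.857
vertex 1.509 2.62 1.345
endloop
endfacet
facet normal -0.019 0.772 -0.635
outer loop
vertex 1.483 3.663 0.487
vertex 2.576 3.994 0.857
vertex 2.358 2.449 -1.014
endloop
endfacet
facet normal 0.413 -0.573 -0.708
outer loop
vertex 3.451 2.78 -0.645
vertex 3.477 1.737 0.213
vertex 2.358 2.449 -1.014
endloop
endfacet
facet normal -0.019 0.772 -0.635
outer loop
vertex 2.358 2.449 -1.014
vertex 2.576 3.994 0.857
vertex 3.451 2.78 -0.645
endloop
endfacet
facet normal 0.911 0.276 0.308
outer loop
vertex 3.451 2.78 -0.645
vertex 2.602 2.951 1.714
vertex 3.477 1.737 0.213
endloop
endfacet
facet normal 0.911 0.276 0.308
outer loop
vertex 2.576 3.994 0.857
vertex 2.602 2.951 1.714
vertex 3.451 2.78 -0.645
endloop
endfacet
facet normal -0.763 0.322 -0.561
outer loop
vertex -1.22 -2.341 0.125
vertex -0.555 -0.68 0.174
vertex -0.072 -2.748 -1.671
endloop
endfacet
facet normal -0.371 -0.928 -0.027
outer loop
vertex 1.095 -3.24 -0.814
vertex -1.22 -2.341 0.125
vertex -0.072 -2.748 -1.671
endloop
endfacet
facet normal -0.763 0.322 -0.560
outer loop
vertex -0.072 -2.748 -1.671
vertex -0.555 -0.68 0.174
vertex 0.592 -1.086 -1.622
endloop
endfacet
facet normal 0.529 -0.187 -0.828
outer loop
vertex 0.592 -1.086 -1.622
vertex 1.095 -3.24 -0.814
vertex -0.072 -2.748 -1.671
endloop
endfacet
facet normal -0.529 0.187 0.828
outer loop
vertex -1.22 -2.341 0.125
vertex 0.612 -1.172 1.031
vertex -0.555 -0.68 0.174
endloop
endfacet
facet normal -0.372 -0.928 -0.027
outer loop
vertex -0.052 -2.834 0.982
vertex -1.22 -2.341 0.125
vertex 1.095 -3.24 -0.814
endloop
endfacet
facet normal -0.529 0.187 0.828
outer loop
vertex -0.052 -2.834 0.982
vertex 0.612 -1.172 1.031
vertex -1.22 -2.341 0.125
endloop
endfacet
facet normal 0.371 0.928 0.027
outer loop
vertex -0.555 -0.68 0.174
vertex 0.612 -1.172 1.031
vertex 0.592 -1.086 -1.622
endloop
endfacet
facet normal 0.529 -0.187 -0.828
outer loop
vertex 1.76 -1.579 -0.765
vertex 1.095 -3.24 -0.814
vertex 0.592 -1.086 -1.622
endloop
endfacet
facet normal 0.372 0.928 0.027
outer loop
vertex 0.592 -1.086 -1.622
vertex 0.612 -1.172 1.031
vertex 1.76 -1.579 -0.765
endloop
endfacet
facet normal 0.763 -0.322 0.560
outer loop
vertex 1.76 -1.579 -0.765
vertex -0.052 -2.834 0.982
vertex 1.095 -3.24 -0.814
endloop
endfacet
facet normal 0.763 -0.321 0.561
outer loop
vertex 0.612 -1.172 1.031
vertex -0.052 -2.834 0.982
vertex 1.76 -1.579 -0.765
endloop
endfacet

endsolid


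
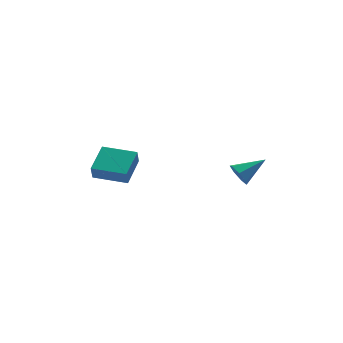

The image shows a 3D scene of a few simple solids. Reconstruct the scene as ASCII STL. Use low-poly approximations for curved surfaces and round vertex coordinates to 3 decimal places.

solid 
facet normal -0.522 -0.774 -0.358
outer loop
vertex -2.065 0.265 -3.699
vertex -3.513 1.208 -3.628
vertex -1.927 0.534 -4.483
endloop
endfacet
facet normal 0.837 -0.545 -0.040
outer loop
vertex -1.067 1.812 -3.892
vertex -2.065 0.265 -3.699
vertex -1.927 0.534 -4.483
endloop
endfacet
facet normal -0.522 -0.775 -0.357
outer loop
vertex -1.927 0.534 -4.483
vertex -3.513 1.208 -3.628
vertex -3.376 1.477 -4.412
endloop
endfacet
facet normal 0.163 0.321 -0.933
outer loop
vertex -3.376 1.477 -4.412
vertex -1.067 1.812 -3.892
vertex -1.927 0.534 -4.483
endloop
endfacet
facet normal -0.164 -0.321 0.933
outer loop
vertex -2.065 0.265 -3.699
vertex -2.653 2.486 -3.037
vertex -3.513 1.208 -3.628
endloop
endfacet
facet normal 0.837 -0.545 -0.041
outer loop
vertex -1.204 1.543 -3.108
vertex -2.065 0.265 -3.699
vertex -1.067 1.812 -3.892
endloop
endfacet
facet normal -0.163 -0.321 0.933
outer loop
vertex -1.204 1.543 -3.108
vertex -2.653 2.486 -3.037
vertex -2.065 0.265 -3.699
endloop
endfacet
facet normal -0.838 0.545 0.041
outer loop
vertex -3.513 1.208 -3.628
vertex -2.653 2.486 -3.037
vertex -3.376 1.477 -4.412
endloop
endfacet
facet normal 0.163 0.321 -0.933
outer loop
vertex -2.515 2.755 -3.821
vertex -1.067 1.812 -3.892
vertex -3.376 1.477 -4.412
endloop
endfacet
facet normal -0.837 0.546 0.040
outer loop
vertex -3.376 1.477 -4.412
vertex -2.653 2.486 -3.037
vertex -2.515 2.755 -3.821
endloop
endfacet
facet normal 0.522 0.775 0.357
outer loop
vertex -2.515 2.755 -3.821
vertex -1.204 1.543 -3.108
vertex -1.067 1.812 -3.892
endloop
endfacet
facet normal 0.522 0.775 0.358
outer loop
vertex -2.653 2.486 -3.037
vertex -1.204 1.543 -3.108
vertex -2.515 2.755 -3.821
endloop
endfacet
facet normal -0.891 -0.139 -0.433
outer loop
vertex 3.121 -0.822 -4.348
vertex 2.884 -1.095 -3.773
vertex 2.877 -0.444 -3.967
endloop
endfacet
facet normal 0.505 0.752 -0.423
outer loop
vertex 3.121 -0.822 -4.348
vertex 2.877 -0.444 -3.967
vertex 4.256 -0.885 -3.107
endloop
endfacet
facet normal -0.892 -0.138 -0.431
outer loop
vertex 2.877 -0.444 -3.967
vertex 2.884 -1.095 -3.773
vertex 2.639 -0.556 -3.439
endloop
endfacet
facet normal 0.140 0.954 0.265
outer loop
vertex 2.877 -0.444 -3.967
vertex 2.639 -0.556 -3.439
vertex 4.256 -0.885 -3.107
endloop
endfacet
facet normal -0.892 -0.138 -0.432
outer loop
vertex 2.639 -0.556 -3.439
vertex 2.884 -1.095 -3.773
vertex 2.585 -1.074 -3.162
endloop
endfacet
facet normal -0.083 0.477 0.875
outer loop
vertex 2.639 -0.556 -3.439
vertex 2.585 -1.074 -3.162
vertex 4.256 -0.885 -3.107
endloop
endfacet
facet normal -0.892 -0.136 -0.432
outer loop
vertex 2.585 -1.074 -3.162
vertex 2.884 -1.095 -3.773
vertex 2.755 -1.609 -3.345
endloop
endfacet
facet normal 0.005 -0.322 0.947
outer loop
vertex 2.585 -1.074 -3.162
vertex 2.755 -1.609 -3.345
vertex 4.256 -0.885 -3.107
endloop
endfacet
facet normal -0.891 -0.137 -0.433
outer loop
vertex 2.755 -1.609 -3.345
vertex 2.884 -1.095 -3.773
vertex 3.023 -1.757 -3.85
endloop
endfacet
facet normal 0.338 -0.840 0.425
outer loop
vertex 2.755 -1.609 -3.345
vertex 3.023 -1.757 -3.85
vertex 4.256 -0.885 -3.107
endloop
endfacet
facet normal -0.892 -0.137 -0.431
outer loop
vertex 3.023 -1.757 -3.85
vertex 2.884 -1.095 -3.773
vertex 3.185 -1.407 -4.297
endloop
endfacet
facet normal 0.664 -0.686 -0.297
outer loop
vertex 3.023 -1.757 -3.85
vertex 3.185 -1.407 -4.297
vertex 4.256 -0.885 -3.107
endloop
endfacet
facet normal -0.892 -0.135 -0.432
outer loop
vertex 3.185 -1.407 -4.297
vertex 2.884 -1.095 -3.773
vertex 3.121 -0.822 -4.348
endloop
endfacet
facet normal 0.738 0.022 -0.674
outer loop
vertex 3.185 -1.407 -4.297
vertex 3.121 -0.822 -4.348
vertex 4.256 -0.885 -3.107
endloop
endfacet

endsolid


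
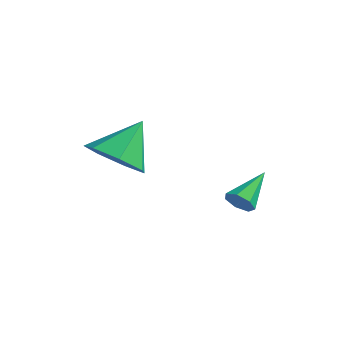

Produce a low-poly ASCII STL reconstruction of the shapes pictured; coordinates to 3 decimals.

solid 
facet normal 0.068 -0.878 -0.474
outer loop
vertex 3.354 2.602 -0.539
vertex 2.908 2.692 -0.769
vertex 3.377 2.814 -0.928
endloop
endfacet
facet normal 0.928 0.301 0.219
outer loop
vertex 3.354 2.602 -0.539
vertex 3.377 2.814 -0.928
vertex 2.812 3.948 -0.091
endloop
endfacet
facet normal 0.068 -0.878 -0.474
outer loop
vertex 3.377 2.814 -0.928
vertex 2.908 2.692 -0.769
vertex 3.046 2.933 -1.196
endloop
endfacet
facet normal 0.607 0.645 -0.464
outer loop
vertex 3.377 2.814 -0.928
vertex 3.046 2.933 -1.196
vertex 2.812 3.948 -0.091
endloop
endfacet
facet normal 0.067 -0.878 -0.474
outer loop
vertex 3.046 2.933 -1.196
vertex 2.908 2.692 -0.769
vertex 2.611 2.871 -1.143
endloop
endfacet
facet normal -0.184 0.704 -0.686
outer loop
vertex 3.046 2.933 -1.196
vertex 2.611 2.871 -1.143
vertex 2.812 3.948 -0.091
endloop
endfacet
facet normal 0.067 -0.878 -0.473
outer loop
vertex 2.611 2.871 -1.143
vertex 2.908 2.692 -0.769
vertex 2.4 2.674 -0.807
endloop
endfacet
facet normal -0.855 0.435 -0.282
outer loop
vertex 2.611 2.871 -1.143
vertex 2.4 2.674 -0.807
vertex 2.812 3.948 -0.091
endloop
endfacet
facet normal 0.067 -0.879 -0.473
outer loop
vertex 2.4 2.674 -0.807
vertex 2.908 2.692 -0.769
vertex 2.571 2.491 -0.443
endloop
endfacet
facet normal -0.896 0.041 0.442
outer loop
vertex 2.4 2.674 -0.807
vertex 2.571 2.491 -0.443
vertex 2.812 3.948 -0.091
endloop
endfacet
facet normal 0.066 -0.879 -0.473
outer loop
vertex 2.571 2.491 -0.443
vertex 2.908 2.692 -0.769
vertex 2.996 2.459 -0.324
endloop
endfacet
facet normal -0.278 -0.182 0.943
outer loop
vertex 2.571 2.491 -0.443
vertex 2.996 2.459 -0.324
vertex 2.812 3.948 -0.091
endloop
endfacet
facet normal 0.067 -0.878 -0.473
outer loop
vertex 2.996 2.459 -0.324
vertex 2.908 2.692 -0.769
vertex 3.354 2.602 -0.539
endloop
endfacet
facet normal 0.533 -0.066 0.844
outer loop
vertex 2.996 2.459 -0.324
vertex 3.354 2.602 -0.539
vertex 2.812 3.948 -0.091
endloop
endfacet
facet normal -0.051 -0.683 -0.728
outer loop
vertex 0.132 1.764 -0.19
vertex -0.451 1.157 0.42
vertex -0.759 1.892 -0.248
endloop
endfacet
facet normal 0.153 0.962 -0.225
outer loop
vertex 0.132 1.764 -0.19
vertex -0.759 1.892 -0.248
vertex -0.369 2.263 1.6
endloop
endfacet
facet normal -0.049 -0.683 -0.729
outer loop
vertex -0.759 1.892 -0.248
vertex -0.451 1.157 0.42
vertex -1.419 1.465 0.197
endloop
endfacet
facet normal -0.564 0.824 -0.046
outer loop
vertex -0.759 1.892 -0.248
vertex -1.419 1.465 0.197
vertex -0.369 2.263 1.6
endloop
endfacet
facet normal -0.050 -0.684 -0.728
outer loop
vertex -1.419 1.465 0.197
vertex -0.451 1.157 0.42
vertex -1.349 0.807 0.81
endloop
endfacet
facet normal -0.837 0.323 0.442
outer loop
vertex -1.419 1.465 0.197
vertex -1.349 0.807 0.81
vertex -0.369 2.263 1.6
endloop
endfacet
facet normal -0.051 -0.683 -0.729
outer loop
vertex -1.349 0.807 0.81
vertex -0.451 1.157 0.42
vertex -0.603 0.411 1.129
endloop
endfacet
facet normal -0.460 -0.164 0.873
outer loop
vertex -1.349 0.807 0.81
vertex -0.603 0.411 1.129
vertex -0.369 2.263 1.6
endloop
endfacet
facet normal -0.050 -0.683 -0.729
outer loop
vertex -0.603 0.411 1.129
vertex -0.451 1.157 0.42
vertex 0.258 0.577 0.914
endloop
endfacet
facet normal 0.282 -0.270 0.921
outer loop
vertex -0.603 0.411 1.129
vertex 0.258 0.577 0.914
vertex -0.369 2.263 1.6
endloop
endfacet
facet normal -0.051 -0.683 -0.729
outer loop
vertex 0.258 0.577 0.914
vertex -0.451 1.157 0.42
vertex 0.585 1.179 0.327
endloop
endfacet
facet normal 0.831 0.085 0.550
outer loop
vertex 0.258 0.577 0.914
vertex 0.585 1.179 0.327
vertex -0.369 2.263 1.6
endloop
endfacet
facet normal -0.051 -0.683 -0.728
outer loop
vertex 0.585 1.179 0.327
vertex -0.451 1.157 0.42
vertex 0.132 1.764 -0.19
endloop
endfacet
facet normal 0.773 0.633 0.040
outer loop
vertex 0.585 1.179 0.327
vertex 0.132 1.764 -0.19
vertex -0.369 2.263 1.6
endloop
endfacet

endsolid


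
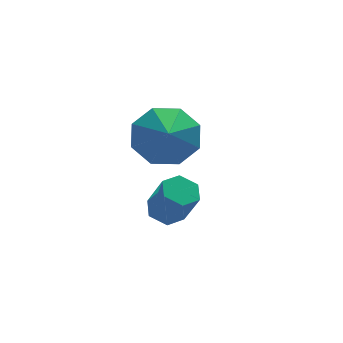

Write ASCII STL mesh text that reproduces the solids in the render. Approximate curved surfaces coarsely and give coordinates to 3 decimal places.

solid 
facet normal 0.196 0.772 -0.604
outer loop
vertex 2.269 3.77 1.321
vertex 1.254 3.819 1.055
vertex 1.847 4.255 1.804
endloop
endfacet
facet normal 0.564 -0.283 0.776
outer loop
vertex 2.269 3.77 1.321
vertex 1.847 4.255 1.804
vertex 0.986 2.761 1.885
endloop
endfacet
facet normal 0.196 0.772 -0.605
outer loop
vertex 1.847 4.255 1.804
vertex 1.254 3.819 1.055
vertex 1.078 4.485 1.848
endloop
endfacet
facet normal 0.063 0.018 0.998
outer loop
vertex 1.847 4.255 1.804
vertex 1.078 4.485 1.848
vertex 0.986 2.761 1.885
endloop
endfacet
facet normal 0.195 0.772 -0.605
outer loop
vertex 1.078 4.485 1.848
vertex 1.254 3.819 1.055
vertex 0.412 4.324 1.428
endloop
endfacet
facet normal -0.541 0.047 0.840
outer loop
vertex 1.078 4.485 1.848
vertex 0.412 4.324 1.428
vertex 0.986 2.761 1.885
endloop
endfacet
facet normal 0.195 0.772 -0.606
outer loop
vertex 0.412 4.324 1.428
vertex 1.254 3.819 1.055
vertex 0.239 3.867 0.79
endloop
endfacet
facet normal -0.894 -0.213 0.395
outer loop
vertex 0.412 4.324 1.428
vertex 0.239 3.867 0.79
vertex 0.986 2.761 1.885
endloop
endfacet
facet normal 0.195 0.772 -0.605
outer loop
vertex 0.239 3.867 0.79
vertex 1.254 3.819 1.055
vertex 0.661 3.382 0.307
endloop
endfacet
facet normal -0.789 -0.609 -0.077
outer loop
vertex 0.239 3.867 0.79
vertex 0.661 3.382 0.307
vertex 0.986 2.761 1.885
endloop
endfacet
facet normal 0.195 0.772 -0.605
outer loop
vertex 0.661 3.382 0.307
vertex 1.254 3.819 1.055
vertex 1.43 3.153 0.263
endloop
endfacet
facet normal -0.288 -0.910 -0.299
outer loop
vertex 0.661 3.382 0.307
vertex 1.43 3.153 0.263
vertex 0.986 2.761 1.885
endloop
endfacet
facet normal 0.196 0.772 -0.605
outer loop
vertex 1.43 3.153 0.263
vertex 1.254 3.819 1.055
vertex 2.096 3.313 0.683
endloop
endfacet
facet normal 0.314 -0.939 -0.141
outer loop
vertex 1.43 3.153 0.263
vertex 2.096 3.313 0.683
vertex 0.986 2.761 1.885
endloop
endfacet
facet normal 0.196 0.771 -0.606
outer loop
vertex 2.096 3.313 0.683
vertex 1.254 3.819 1.055
vertex 2.269 3.77 1.321
endloop
endfacet
facet normal 0.668 -0.679 0.305
outer loop
vertex 2.096 3.313 0.683
vertex 2.269 3.77 1.321
vertex 0.986 2.761 1.885
endloop
endfacet
facet normal -0.204 0.422 -0.883
outer loop
vertex 0.684 0.599 -0.092
vertex 0.272 0.923 0.158
vertex 0.817 1.12 0.126
endloop
endfacet
facet normal 0.952 -0.126 -0.280
outer loop
vertex 0.684 0.599 -0.092
vertex 0.817 1.12 0.126
vertex 0.939 0.074 1.013
endloop
endfacet
facet normal 0.952 -0.126 -0.280
outer loop
vertex 0.939 0.074 1.013
vertex 0.817 1.12 0.126
vertex 1.072 0.595 1.231
endloop
endfacet
facet normal 0.204 -0.422 0.884
outer loop
vertex 0.939 0.074 1.013
vertex 1.072 0.595 1.231
vertex 0.528 0.397 1.262
endloop
endfacet
facet normal -0.204 0.420 -0.884
outer loop
vertex 0.817 1.12 0.126
vertex 0.272 0.923 0.158
vertex 0.405 1.444 0.375
endloop
endfacet
facet normal 0.674 0.715 0.184
outer loop
vertex 0.817 1.12 0.126
vertex 0.405 1.444 0.375
vertex 1.072 0.595 1.231
endloop
endfacet
facet normal 0.673 0.716 0.185
outer loop
vertex 1.072 0.595 1.231
vertex 0.405 1.444 0.375
vertex 0.66 0.918 1.48
endloop
endfacet
facet normal 0.204 -0.421 0.884
outer loop
vertex 1.072 0.595 1.231
vertex 0.66 0.918 1.48
vertex 0.528 0.397 1.262
endloop
endfacet
facet normal -0.205 0.420 -0.884
outer loop
vertex 0.405 1.444 0.375
vertex 0.272 0.923 0.158
vertex -0.139 1.246 0.407
endloop
endfacet
facet normal -0.279 0.841 0.464
outer loop
vertex 0.405 1.444 0.375
vertex -0.139 1.246 0.407
vertex 0.66 0.918 1.48
endloop
endfacet
facet normal -0.277 0.841 0.464
outer loop
vertex 0.66 0.918 1.48
vertex -0.139 1.246 0.407
vertex 0.116 0.721 1.512
endloop
endfacet
facet normal 0.205 -0.421 0.883
outer loop
vertex 0.66 0.918 1.48
vertex 0.116 0.721 1.512
vertex 0.528 0.397 1.262
endloop
endfacet
facet normal -0.204 0.422 -0.884
outer loop
vertex -0.139 1.246 0.407
vertex 0.272 0.923 0.158
vertex -0.272 0.725 0.189
endloop
endfacet
facet normal -0.952 0.126 0.280
outer loop
vertex -0.139 1.246 0.407
vertex -0.272 0.725 0.189
vertex 0.116 0.721 1.512
endloop
endfacet
facet normal -0.952 0.126 0.280
outer loop
vertex 0.116 0.721 1.512
vertex -0.272 0.725 0.189
vertex -0.017 0.2 1.294
endloop
endfacet
facet normal 0.204 -0.422 0.883
outer loop
vertex 0.116 0.721 1.512
vertex -0.017 0.2 1.294
vertex 0.528 0.397 1.262
endloop
endfacet
facet normal -0.204 0.421 -0.884
outer loop
vertex -0.272 0.725 0.189
vertex 0.272 0.923 0.158
vertex 0.14 0.402 -0.06
endloop
endfacet
facet normal -0.673 -0.716 -0.185
outer loop
vertex -0.272 0.725 0.189
vertex 0.14 0.402 -0.06
vertex -0.017 0.2 1.294
endloop
endfacet
facet normal -0.674 -0.715 -0.185
outer loop
vertex -0.017 0.2 1.294
vertex 0.14 0.402 -0.06
vertex 0.395 -0.124 1.045
endloop
endfacet
facet normal 0.204 -0.420 0.884
outer loop
vertex -0.017 0.2 1.294
vertex 0.395 -0.124 1.045
vertex 0.528 0.397 1.262
endloop
endfacet
facet normal -0.205 0.421 -0.883
outer loop
vertex 0.14 0.402 -0.06
vertex 0.272 0.923 0.158
vertex 0.684 0.599 -0.092
endloop
endfacet
facet normal 0.277 -0.841 -0.464
outer loop
vertex 0.14 0.402 -0.06
vertex 0.684 0.599 -0.092
vertex 0.395 -0.124 1.045
endloop
endfacet
facet normal 0.279 -0.841 -0.464
outer loop
vertex 0.395 -0.124 1.045
vertex 0.684 0.599 -0.092
vertex 0.939 0.074 1.013
endloop
endfacet
facet normal 0.205 -0.420 0.884
outer loop
vertex 0.395 -0.124 1.045
vertex 0.939 0.074 1.013
vertex 0.528 0.397 1.262
endloop
endfacet

endsolid


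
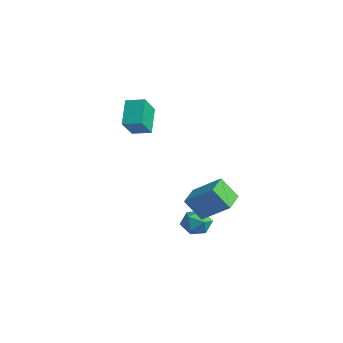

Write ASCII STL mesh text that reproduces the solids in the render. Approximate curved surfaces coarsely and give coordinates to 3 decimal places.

solid 
facet normal -0.140 0.976 -0.168
outer loop
vertex 2.413 2.455 -3.067
vertex 2.13 2.525 -2.426
vertex 2.824 2.609 -2.515
endloop
endfacet
facet normal 0.430 0.734 -0.525
outer loop
vertex 2.413 2.455 -3.067
vertex 2.824 2.609 -2.515
vertex 3.039 2.14 -2.995
endloop
endfacet
facet normal 0.214 0.208 -0.954
outer loop
vertex 2.413 2.455 -3.067
vertex 3.039 2.14 -2.995
vertex 2.479 1.767 -3.202
endloop
endfacet
facet normal -0.489 0.123 -0.864
outer loop
vertex 2.413 2.455 -3.067
vertex 2.479 1.767 -3.202
vertex 1.917 2.005 -2.85
endloop
endfacet
facet normal -0.707 0.598 -0.378
outer loop
vertex 2.413 2.455 -3.067
vertex 1.917 2.005 -2.85
vertex 2.13 2.525 -2.426
endloop
endfacet
facet normal 0.887 0.459 -0.051
outer loop
vertex 3.039 2.14 -2.995
vertex 2.824 2.609 -2.515
vertex 3.143 2.015 -2.31
endloop
endfacet
facet normal -0.035 0.849 0.527
outer loop
vertex 2.824 2.609 -2.515
vertex 2.13 2.525 -2.426
vertex 2.581 2.253 -1.958
endloop
endfacet
facet normal -0.953 0.237 0.188
outer loop
vertex 2.13 2.525 -2.426
vertex 1.917 2.005 -2.85
vertex 2.021 1.88 -2.165
endloop
endfacet
facet normal -0.600 -0.529 -0.600
outer loop
vertex 1.917 2.005 -2.85
vertex 2.479 1.767 -3.202
vertex 2.236 1.411 -2.645
endloop
endfacet
facet normal 0.537 -0.393 -0.746
outer loop
vertex 2.479 1.767 -3.202
vertex 3.039 2.14 -2.995
vertex 2.93 1.495 -2.734
endloop
endfacet
facet normal 0.489 -0.123 0.864
outer loop
vertex 2.647 1.565 -2.093
vertex 3.143 2.015 -2.31
vertex 2.581 2.253 -1.958
endloop
endfacet
facet normal -0.214 -0.208 0.954
outer loop
vertex 2.647 1.565 -2.093
vertex 2.581 2.253 -1.958
vertex 2.021 1.88 -2.165
endloop
endfacet
facet normal -0.430 -0.734 0.525
outer loop
vertex 2.647 1.565 -2.093
vertex 2.021 1.88 -2.165
vertex 2.236 1.411 -2.645
endloop
endfacet
facet normal 0.140 -0.976 0.168
outer loop
vertex 2.647 1.565 -2.093
vertex 2.236 1.411 -2.645
vertex 2.93 1.495 -2.734
endloop
endfacet
facet normal 0.707 -0.598 0.378
outer loop
vertex 2.647 1.565 -2.093
vertex 2.93 1.495 -2.734
vertex 3.143 2.015 -2.31
endloop
endfacet
facet normal 0.600 0.529 0.600
outer loop
vertex 2.581 2.253 -1.958
vertex 3.143 2.015 -2.31
vertex 2.824 2.609 -2.515
endloop
endfacet
facet normal -0.537 0.393 0.746
outer loop
vertex 2.021 1.88 -2.165
vertex 2.581 2.253 -1.958
vertex 2.13 2.525 -2.426
endloop
endfacet
facet normal -0.887 -0.459 0.051
outer loop
vertex 2.236 1.411 -2.645
vertex 2.021 1.88 -2.165
vertex 1.917 2.005 -2.85
endloop
endfacet
facet normal 0.035 -0.849 -0.527
outer loop
vertex 2.93 1.495 -2.734
vertex 2.236 1.411 -2.645
vertex 2.479 1.767 -3.202
endloop
endfacet
facet normal 0.953 -0.237 -0.188
outer loop
vertex 3.143 2.015 -2.31
vertex 2.93 1.495 -2.734
vertex 3.039 2.14 -2.995
endloop
endfacet
facet normal -0.648 0.752 0.122
outer loop
vertex 2.983 2.881 -0.132
vertex 3.43 3.42 -1.082
vertex 1.998 2.173 -0.997
endloop
endfacet
facet normal -0.379 -0.456 0.805
outer loop
vertex 2.75 1.3 -1.138
vertex 2.983 2.881 -0.132
vertex 1.998 2.173 -0.997
endloop
endfacet
facet normal -0.648 0.752 0.122
outer loop
vertex 1.998 2.173 -0.997
vertex 3.43 3.42 -1.082
vertex 2.445 2.712 -1.947
endloop
endfacet
facet normal -0.661 -0.475 -0.581
outer loop
vertex 2.445 2.712 -1.947
vertex 2.75 1.3 -1.138
vertex 1.998 2.173 -0.997
endloop
endfacet
facet normal 0.661 0.475 0.581
outer loop
vertex 2.983 2.881 -0.132
vertex 4.182 2.547 -1.223
vertex 3.43 3.42 -1.082
endloop
endfacet
facet normal -0.379 -0.456 0.805
outer loop
vertex 3.735 2.008 -0.273
vertex 2.983 2.881 -0.132
vertex 2.75 1.3 -1.138
endloop
endfacet
facet normal 0.661 0.475 0.581
outer loop
vertex 3.735 2.008 -0.273
vertex 4.182 2.547 -1.223
vertex 2.983 2.881 -0.132
endloop
endfacet
facet normal 0.379 0.456 -0.805
outer loop
vertex 3.43 3.42 -1.082
vertex 4.182 2.547 -1.223
vertex 2.445 2.712 -1.947
endloop
endfacet
facet normal -0.661 -0.475 -0.581
outer loop
vertex 3.197 1.839 -2.088
vertex 2.75 1.3 -1.138
vertex 2.445 2.712 -1.947
endloop
endfacet
facet normal 0.379 0.456 -0.805
outer loop
vertex 2.445 2.712 -1.947
vertex 4.182 2.547 -1.223
vertex 3.197 1.839 -2.088
endloop
endfacet
facet normal 0.648 -0.752 -0.122
outer loop
vertex 3.197 1.839 -2.088
vertex 3.735 2.008 -0.273
vertex 2.75 1.3 -1.138
endloop
endfacet
facet normal 0.648 -0.752 -0.122
outer loop
vertex 4.182 2.547 -1.223
vertex 3.735 2.008 -0.273
vertex 3.197 1.839 -2.088
endloop
endfacet
facet normal -0.727 -0.666 -0.168
outer loop
vertex -1.363 0.813 1.825
vertex -2.152 1.43 2.79
vertex -1.84 1.551 0.964
endloop
endfacet
facet normal 0.567 -0.444 -0.694
outer loop
vertex -1.208 2.13 1.11
vertex -1.363 0.813 1.825
vertex -1.84 1.551 0.964
endloop
endfacet
facet normal -0.726 -0.667 -0.168
outer loop
vertex -1.84 1.551 0.964
vertex -2.152 1.43 2.79
vertex -2.629 2.167 1.929
endloop
endfacet
facet normal -0.388 0.600 -0.700
outer loop
vertex -2.629 2.167 1.929
vertex -1.208 2.13 1.11
vertex -1.84 1.551 0.964
endloop
endfacet
facet normal 0.388 -0.600 0.700
outer loop
vertex -1.363 0.813 1.825
vertex -1.52 2.009 2.936
vertex -2.152 1.43 2.79
endloop
endfacet
facet normal 0.567 -0.443 -0.694
outer loop
vertex -0.731 1.393 1.971
vertex -1.363 0.813 1.825
vertex -1.208 2.13 1.11
endloop
endfacet
facet normal 0.388 -0.599 0.700
outer loop
vertex -0.731 1.393 1.971
vertex -1.52 2.009 2.936
vertex -1.363 0.813 1.825
endloop
endfacet
facet normal -0.567 0.444 0.694
outer loop
vertex -2.152 1.43 2.79
vertex -1.52 2.009 2.936
vertex -2.629 2.167 1.929
endloop
endfacet
facet normal -0.388 0.599 -0.700
outer loop
vertex -1.997 2.747 2.075
vertex -1.208 2.13 1.11
vertex -2.629 2.167 1.929
endloop
endfacet
facet normal -0.567 0.443 0.694
outer loop
vertex -2.629 2.167 1.929
vertex -1.52 2.009 2.936
vertex -1.997 2.747 2.075
endloop
endfacet
facet normal 0.726 0.666 0.168
outer loop
vertex -1.997 2.747 2.075
vertex -0.731 1.393 1.971
vertex -1.208 2.13 1.11
endloop
endfacet
facet normal 0.726 0.666 0.169
outer loop
vertex -1.52 2.009 2.936
vertex -0.731 1.393 1.971
vertex -1.997 2.747 2.075
endloop
endfacet

endsolid


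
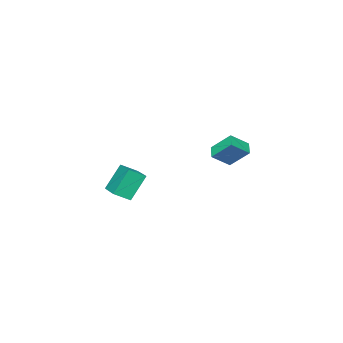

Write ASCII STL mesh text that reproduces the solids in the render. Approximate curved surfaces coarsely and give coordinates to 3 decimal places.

solid 
facet normal -0.499 -0.845 -0.192
outer loop
vertex 3.964 -5.039 0.863
vertex 3.076 -4.842 2.299
vertex 3.272 -4.517 0.364
endloop
endfacet
facet normal 0.522 -0.115 -0.845
outer loop
vertex 4.144 -3.038 0.701
vertex 3.964 -5.039 0.863
vertex 3.272 -4.517 0.364
endloop
endfacet
facet normal -0.498 -0.846 -0.192
outer loop
vertex 3.272 -4.517 0.364
vertex 3.076 -4.842 2.299
vertex 2.384 -4.321 1.8
endloop
endfacet
facet normal -0.692 0.522 -0.499
outer loop
vertex 2.384 -4.321 1.8
vertex 4.144 -3.038 0.701
vertex 3.272 -4.517 0.364
endloop
endfacet
facet normal 0.692 -0.522 0.499
outer loop
vertex 3.964 -5.039 0.863
vertex 3.948 -3.363 2.636
vertex 3.076 -4.842 2.299
endloop
endfacet
facet normal 0.522 -0.115 -0.845
outer loop
vertex 4.836 -3.559 1.2
vertex 3.964 -5.039 0.863
vertex 4.144 -3.038 0.701
endloop
endfacet
facet normal 0.692 -0.521 0.499
outer loop
vertex 4.836 -3.559 1.2
vertex 3.948 -3.363 2.636
vertex 3.964 -5.039 0.863
endloop
endfacet
facet normal -0.522 0.115 0.845
outer loop
vertex 3.076 -4.842 2.299
vertex 3.948 -3.363 2.636
vertex 2.384 -4.321 1.8
endloop
endfacet
facet normal -0.692 0.521 -0.499
outer loop
vertex 3.256 -2.841 2.137
vertex 4.144 -3.038 0.701
vertex 2.384 -4.321 1.8
endloop
endfacet
facet normal -0.522 0.115 0.845
outer loop
vertex 2.384 -4.321 1.8
vertex 3.948 -3.363 2.636
vertex 3.256 -2.841 2.137
endloop
endfacet
facet normal 0.498 0.846 0.192
outer loop
vertex 3.256 -2.841 2.137
vertex 4.836 -3.559 1.2
vertex 4.144 -3.038 0.701
endloop
endfacet
facet normal 0.498 0.845 0.193
outer loop
vertex 3.948 -3.363 2.636
vertex 4.836 -3.559 1.2
vertex 3.256 -2.841 2.137
endloop
endfacet
facet normal -0.741 0.337 -0.581
outer loop
vertex -3.254 -3.284 1.546
vertex -3.597 -2.236 2.592
vertex -2.716 -2.74 1.176
endloop
endfacet
facet normal 0.225 -0.690 -0.687
outer loop
vertex -1.783 -3.164 1.908
vertex -3.254 -3.284 1.546
vertex -2.716 -2.74 1.176
endloop
endfacet
facet normal -0.741 0.337 -0.581
outer loop
vertex -2.716 -2.74 1.176
vertex -3.597 -2.236 2.592
vertex -3.059 -1.691 2.222
endloop
endfacet
facet normal 0.633 0.641 -0.435
outer loop
vertex -3.059 -1.691 2.222
vertex -1.783 -3.164 1.908
vertex -2.716 -2.74 1.176
endloop
endfacet
facet normal -0.632 -0.641 0.435
outer loop
vertex -3.254 -3.284 1.546
vertex -2.664 -2.66 3.324
vertex -3.597 -2.236 2.592
endloop
endfacet
facet normal 0.226 -0.690 -0.688
outer loop
vertex -2.321 -3.709 2.278
vertex -3.254 -3.284 1.546
vertex -1.783 -3.164 1.908
endloop
endfacet
facet normal -0.633 -0.641 0.435
outer loop
vertex -2.321 -3.709 2.278
vertex -2.664 -2.66 3.324
vertex -3.254 -3.284 1.546
endloop
endfacet
facet normal -0.226 0.690 0.688
outer loop
vertex -3.597 -2.236 2.592
vertex -2.664 -2.66 3.324
vertex -3.059 -1.691 2.222
endloop
endfacet
facet normal 0.633 0.641 -0.435
outer loop
vertex -2.126 -2.116 2.954
vertex -1.783 -3.164 1.908
vertex -3.059 -1.691 2.222
endloop
endfacet
facet normal -0.225 0.690 0.688
outer loop
vertex -3.059 -1.691 2.222
vertex -2.664 -2.66 3.324
vertex -2.126 -2.116 2.954
endloop
endfacet
facet normal 0.741 -0.337 0.581
outer loop
vertex -2.126 -2.116 2.954
vertex -2.321 -3.709 2.278
vertex -1.783 -3.164 1.908
endloop
endfacet
facet normal 0.741 -0.337 0.581
outer loop
vertex -2.664 -2.66 3.324
vertex -2.321 -3.709 2.278
vertex -2.126 -2.116 2.954
endloop
endfacet

endsolid


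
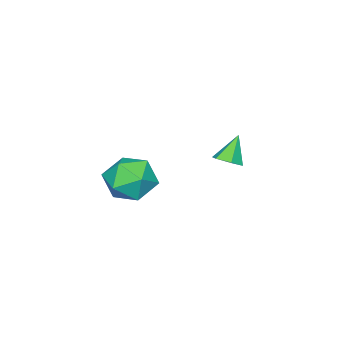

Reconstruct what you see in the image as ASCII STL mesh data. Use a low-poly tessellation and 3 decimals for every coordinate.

solid 
facet normal -0.813 0.521 0.259
outer loop
vertex -1.349 -2.991 -3.281
vertex -1.969 -4.001 -3.195
vertex -1.394 -3.574 -2.247
endloop
endfacet
facet normal -0.220 0.854 0.472
outer loop
vertex -1.349 -2.991 -3.281
vertex -1.394 -3.574 -2.247
vertex -0.368 -3.104 -2.62
endloop
endfacet
facet normal 0.183 0.978 -0.104
outer loop
vertex -1.349 -2.991 -3.281
vertex -0.368 -3.104 -2.62
vertex -0.309 -3.241 -3.799
endloop
endfacet
facet normal -0.162 0.721 -0.674
outer loop
vertex -1.349 -2.991 -3.281
vertex -0.309 -3.241 -3.799
vertex -1.298 -3.795 -4.154
endloop
endfacet
facet normal -0.778 0.439 -0.450
outer loop
vertex -1.349 -2.991 -3.281
vertex -1.298 -3.795 -4.154
vertex -1.969 -4.001 -3.195
endloop
endfacet
facet normal 0.140 0.410 0.901
outer loop
vertex -0.368 -3.104 -2.62
vertex -1.394 -3.574 -2.247
vertex -0.382 -4.185 -2.126
endloop
endfacet
facet normal -0.821 -0.128 0.556
outer loop
vertex -1.394 -3.574 -2.247
vertex -1.969 -4.001 -3.195
vertex -1.371 -4.739 -2.481
endloop
endfacet
facet normal -0.764 -0.260 -0.590
outer loop
vertex -1.969 -4.001 -3.195
vertex -1.298 -3.795 -4.154
vertex -1.312 -4.876 -3.66
endloop
endfacet
facet normal 0.232 0.196 -0.953
outer loop
vertex -1.298 -3.795 -4.154
vertex -0.309 -3.241 -3.799
vertex -0.286 -4.406 -4.033
endloop
endfacet
facet normal 0.791 0.611 -0.031
outer loop
vertex -0.309 -3.241 -3.799
vertex -0.368 -3.104 -2.62
vertex 0.289 -3.979 -3.085
endloop
endfacet
facet normal 0.162 -0.721 0.674
outer loop
vertex -0.331 -4.989 -2.999
vertex -0.382 -4.185 -2.126
vertex -1.371 -4.739 -2.481
endloop
endfacet
facet normal -0.183 -0.978 0.104
outer loop
vertex -0.331 -4.989 -2.999
vertex -1.371 -4.739 -2.481
vertex -1.312 -4.876 -3.66
endloop
endfacet
facet normal 0.220 -0.854 -0.472
outer loop
vertex -0.331 -4.989 -2.999
vertex -1.312 -4.876 -3.66
vertex -0.286 -4.406 -4.033
endloop
endfacet
facet normal 0.813 -0.521 -0.259
outer loop
vertex -0.331 -4.989 -2.999
vertex -0.286 -4.406 -4.033
vertex 0.289 -3.979 -3.085
endloop
endfacet
facet normal 0.778 -0.439 0.450
outer loop
vertex -0.331 -4.989 -2.999
vertex 0.289 -3.979 -3.085
vertex -0.382 -4.185 -2.126
endloop
endfacet
facet normal -0.232 -0.196 0.953
outer loop
vertex -1.371 -4.739 -2.481
vertex -0.382 -4.185 -2.126
vertex -1.394 -3.574 -2.247
endloop
endfacet
facet normal -0.791 -0.611 0.031
outer loop
vertex -1.312 -4.876 -3.66
vertex -1.371 -4.739 -2.481
vertex -1.969 -4.001 -3.195
endloop
endfacet
facet normal -0.140 -0.410 -0.901
outer loop
vertex -0.286 -4.406 -4.033
vertex -1.312 -4.876 -3.66
vertex -1.298 -3.795 -4.154
endloop
endfacet
facet normal 0.821 0.128 -0.556
outer loop
vertex 0.289 -3.979 -3.085
vertex -0.286 -4.406 -4.033
vertex -0.309 -3.241 -3.799
endloop
endfacet
facet normal 0.764 0.260 0.590
outer loop
vertex -0.382 -4.185 -2.126
vertex 0.289 -3.979 -3.085
vertex -0.368 -3.104 -2.62
endloop
endfacet
facet normal 0.559 -0.003 -0.829
outer loop
vertex -0.079 1.108 -0.054
vertex -0.455 0.698 -0.306
vertex -0.561 1.295 -0.38
endloop
endfacet
facet normal 0.021 0.880 0.474
outer loop
vertex -0.079 1.108 -0.054
vertex -0.561 1.295 -0.38
vertex -1.165 0.702 0.746
endloop
endfacet
facet normal 0.560 -0.003 -0.828
outer loop
vertex -0.561 1.295 -0.38
vertex -0.455 0.698 -0.306
vertex -0.936 0.885 -0.632
endloop
endfacet
facet normal -0.728 0.685 -0.030
outer loop
vertex -0.561 1.295 -0.38
vertex -0.936 0.885 -0.632
vertex -1.165 0.702 0.746
endloop
endfacet
facet normal 0.560 -0.003 -0.828
outer loop
vertex -0.936 0.885 -0.632
vertex -0.455 0.698 -0.306
vertex -0.83 0.289 -0.558
endloop
endfacet
facet normal -0.963 -0.194 -0.186
outer loop
vertex -0.936 0.885 -0.632
vertex -0.83 0.289 -0.558
vertex -1.165 0.702 0.746
endloop
endfacet
facet normal 0.559 -0.002 -0.829
outer loop
vertex -0.83 0.289 -0.558
vertex -0.455 0.698 -0.306
vertex -0.349 0.102 -0.233
endloop
endfacet
facet normal -0.451 -0.878 0.162
outer loop
vertex -0.83 0.289 -0.558
vertex -0.349 0.102 -0.233
vertex -1.165 0.702 0.746
endloop
endfacet
facet normal 0.559 -0.002 -0.829
outer loop
vertex -0.349 0.102 -0.233
vertex -0.455 0.698 -0.306
vertex 0.026 0.512 0.019
endloop
endfacet
facet normal 0.298 -0.683 0.667
outer loop
vertex -0.349 0.102 -0.233
vertex 0.026 0.512 0.019
vertex -1.165 0.702 0.746
endloop
endfacet
facet normal 0.559 -0.003 -0.829
outer loop
vertex 0.026 0.512 0.019
vertex -0.455 0.698 -0.306
vertex -0.079 1.108 -0.054
endloop
endfacet
facet normal 0.533 0.195 0.823
outer loop
vertex 0.026 0.512 0.019
vertex -0.079 1.108 -0.054
vertex -1.165 0.702 0.746
endloop
endfacet

endsolid
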